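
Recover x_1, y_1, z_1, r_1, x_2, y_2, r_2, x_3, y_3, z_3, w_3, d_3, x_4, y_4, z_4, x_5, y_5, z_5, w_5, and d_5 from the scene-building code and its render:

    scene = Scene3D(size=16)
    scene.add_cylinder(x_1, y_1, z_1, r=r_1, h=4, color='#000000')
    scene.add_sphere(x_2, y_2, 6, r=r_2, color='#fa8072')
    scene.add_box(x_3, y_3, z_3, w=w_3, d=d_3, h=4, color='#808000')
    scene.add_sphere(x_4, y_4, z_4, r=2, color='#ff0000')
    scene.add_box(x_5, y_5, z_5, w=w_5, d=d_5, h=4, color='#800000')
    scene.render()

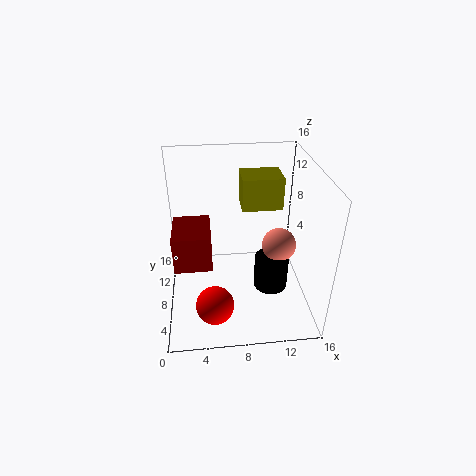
x_1 = 12
y_1 = 8
z_1 = 1
r_1 = 2
x_2 = 13
y_2 = 9
r_2 = 2
x_3 = 9
y_3 = 12
z_3 = 9
w_3 = 5
d_3 = 4
x_4 = 5
y_4 = 3
z_4 = 3
x_5 = 1
y_5 = 5
z_5 = 6
w_5 = 4
d_5 = 5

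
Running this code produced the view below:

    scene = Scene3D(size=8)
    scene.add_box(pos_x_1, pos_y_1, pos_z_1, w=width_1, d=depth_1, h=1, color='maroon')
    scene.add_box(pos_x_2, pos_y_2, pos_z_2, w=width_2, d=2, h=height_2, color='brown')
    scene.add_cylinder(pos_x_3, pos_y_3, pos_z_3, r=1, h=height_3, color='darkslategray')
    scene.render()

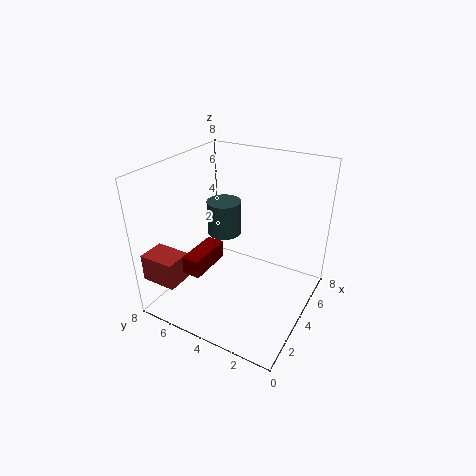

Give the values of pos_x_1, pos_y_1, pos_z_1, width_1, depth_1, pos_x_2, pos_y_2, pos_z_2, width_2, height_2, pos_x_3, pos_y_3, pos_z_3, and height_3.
pos_x_1 = 1.5
pos_y_1 = 5
pos_z_1 = 2.5
width_1 = 2.5
depth_1 = 1
pos_x_2 = 0.5
pos_y_2 = 6
pos_z_2 = 2
width_2 = 1.5
height_2 = 1.5
pos_x_3 = 5
pos_y_3 = 5.5
pos_z_3 = 3.5
height_3 = 2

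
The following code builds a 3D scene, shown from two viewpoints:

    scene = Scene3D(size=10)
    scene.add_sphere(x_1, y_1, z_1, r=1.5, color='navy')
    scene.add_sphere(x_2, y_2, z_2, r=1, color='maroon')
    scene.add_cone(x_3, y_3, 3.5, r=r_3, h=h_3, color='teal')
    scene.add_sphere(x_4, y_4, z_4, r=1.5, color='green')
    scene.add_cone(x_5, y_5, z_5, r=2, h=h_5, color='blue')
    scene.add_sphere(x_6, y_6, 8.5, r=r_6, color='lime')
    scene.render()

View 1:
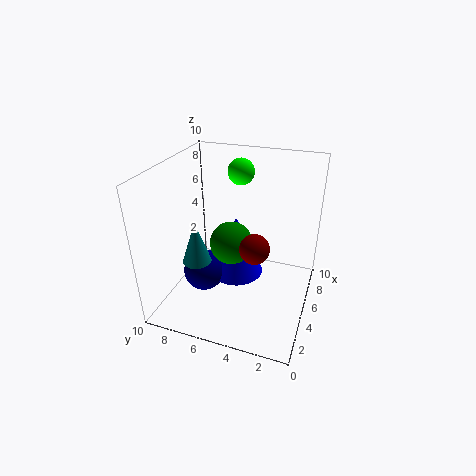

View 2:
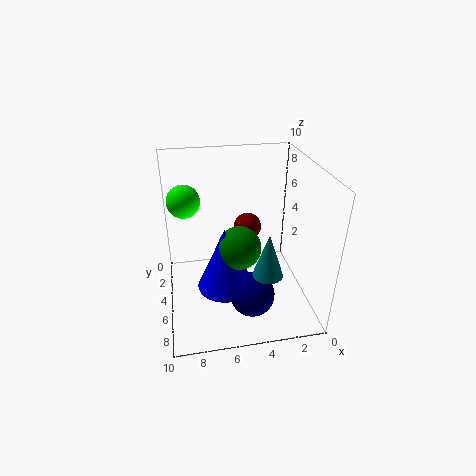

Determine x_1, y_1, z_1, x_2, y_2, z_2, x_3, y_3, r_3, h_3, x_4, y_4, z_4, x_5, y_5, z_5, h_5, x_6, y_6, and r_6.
x_1 = 4.5; y_1 = 7.5; z_1 = 2; x_2 = 4; y_2 = 3.5; z_2 = 5; x_3 = 3.5; y_3 = 7.5; r_3 = 1; h_3 = 3; x_4 = 5; y_4 = 5.5; z_4 = 4.5; x_5 = 6; y_5 = 5.5; z_5 = 1.5; h_5 = 4.5; x_6 = 8.5; y_6 = 6; r_6 = 1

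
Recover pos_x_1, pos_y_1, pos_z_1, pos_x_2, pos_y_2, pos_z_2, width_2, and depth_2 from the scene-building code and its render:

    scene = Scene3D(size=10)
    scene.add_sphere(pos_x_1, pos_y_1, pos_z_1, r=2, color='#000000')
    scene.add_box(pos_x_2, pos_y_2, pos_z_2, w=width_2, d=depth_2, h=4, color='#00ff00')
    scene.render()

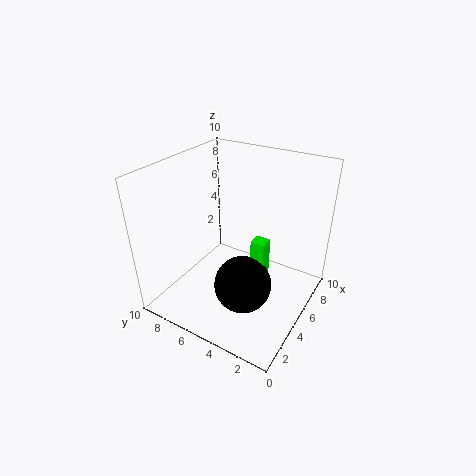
pos_x_1 = 4; pos_y_1 = 4; pos_z_1 = 2; pos_x_2 = 5; pos_y_2 = 3; pos_z_2 = 1; width_2 = 1; depth_2 = 1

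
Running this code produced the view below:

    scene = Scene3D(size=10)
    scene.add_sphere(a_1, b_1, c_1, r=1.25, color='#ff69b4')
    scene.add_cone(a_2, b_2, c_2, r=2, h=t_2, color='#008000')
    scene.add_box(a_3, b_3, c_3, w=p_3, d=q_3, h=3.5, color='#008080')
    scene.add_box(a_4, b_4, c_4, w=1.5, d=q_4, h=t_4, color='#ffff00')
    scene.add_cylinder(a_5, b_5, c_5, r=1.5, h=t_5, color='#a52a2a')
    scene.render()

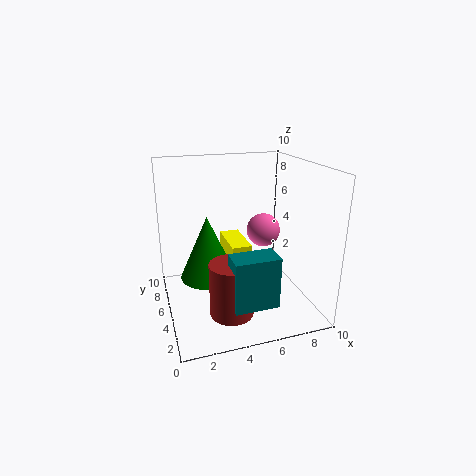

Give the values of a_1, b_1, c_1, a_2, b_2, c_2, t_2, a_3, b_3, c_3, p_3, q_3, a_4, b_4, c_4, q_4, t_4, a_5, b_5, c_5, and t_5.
a_1 = 7.5, b_1 = 6.5, c_1 = 4.75, a_2 = 3, b_2 = 5.75, c_2 = 2, t_2 = 4.5, a_3 = 3.75, b_3 = 1.5, c_3 = 1.25, p_3 = 3, q_3 = 1.75, a_4 = 4.75, b_4 = 5.5, c_4 = 2, q_4 = 3.5, t_4 = 2, a_5 = 4, b_5 = 3.25, c_5 = 0.25, t_5 = 3.75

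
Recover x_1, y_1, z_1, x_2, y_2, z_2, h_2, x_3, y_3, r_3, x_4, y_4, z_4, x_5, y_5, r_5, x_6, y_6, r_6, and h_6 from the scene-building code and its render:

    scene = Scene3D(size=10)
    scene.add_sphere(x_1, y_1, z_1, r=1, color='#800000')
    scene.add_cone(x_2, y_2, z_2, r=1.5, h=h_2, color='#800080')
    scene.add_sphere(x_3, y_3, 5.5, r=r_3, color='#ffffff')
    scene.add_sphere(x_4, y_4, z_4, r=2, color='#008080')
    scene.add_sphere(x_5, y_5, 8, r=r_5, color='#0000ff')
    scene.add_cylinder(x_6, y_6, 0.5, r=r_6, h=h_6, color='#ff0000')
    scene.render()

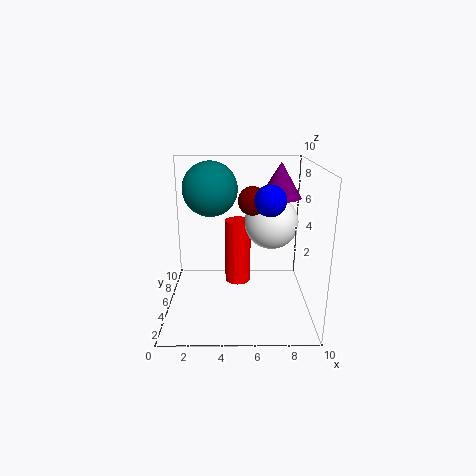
x_1 = 6; y_1 = 5.5; z_1 = 7.5; x_2 = 8; y_2 = 6.5; z_2 = 7.5; h_2 = 2.5; x_3 = 7.5; y_3 = 7; r_3 = 2; x_4 = 3; y_4 = 7; z_4 = 8; x_5 = 7; y_5 = 3.5; r_5 = 1; x_6 = 5; y_6 = 7.5; r_6 = 1; h_6 = 5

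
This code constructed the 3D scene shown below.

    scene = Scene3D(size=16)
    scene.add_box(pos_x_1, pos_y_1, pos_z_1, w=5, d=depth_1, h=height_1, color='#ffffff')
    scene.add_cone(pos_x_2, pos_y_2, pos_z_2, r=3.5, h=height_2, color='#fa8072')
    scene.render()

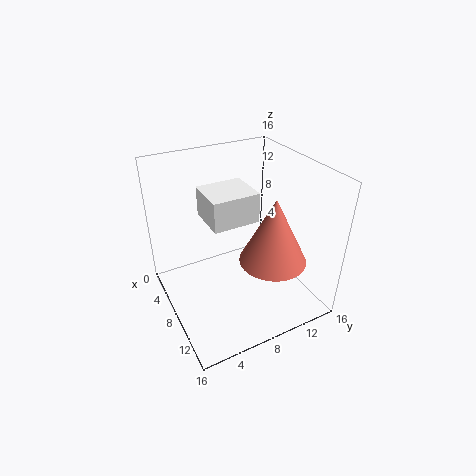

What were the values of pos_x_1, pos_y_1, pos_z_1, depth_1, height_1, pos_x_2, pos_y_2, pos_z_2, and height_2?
pos_x_1 = 2.5
pos_y_1 = 5.5
pos_z_1 = 9
depth_1 = 5.5
height_1 = 3.5
pos_x_2 = 12
pos_y_2 = 10
pos_z_2 = 7
height_2 = 7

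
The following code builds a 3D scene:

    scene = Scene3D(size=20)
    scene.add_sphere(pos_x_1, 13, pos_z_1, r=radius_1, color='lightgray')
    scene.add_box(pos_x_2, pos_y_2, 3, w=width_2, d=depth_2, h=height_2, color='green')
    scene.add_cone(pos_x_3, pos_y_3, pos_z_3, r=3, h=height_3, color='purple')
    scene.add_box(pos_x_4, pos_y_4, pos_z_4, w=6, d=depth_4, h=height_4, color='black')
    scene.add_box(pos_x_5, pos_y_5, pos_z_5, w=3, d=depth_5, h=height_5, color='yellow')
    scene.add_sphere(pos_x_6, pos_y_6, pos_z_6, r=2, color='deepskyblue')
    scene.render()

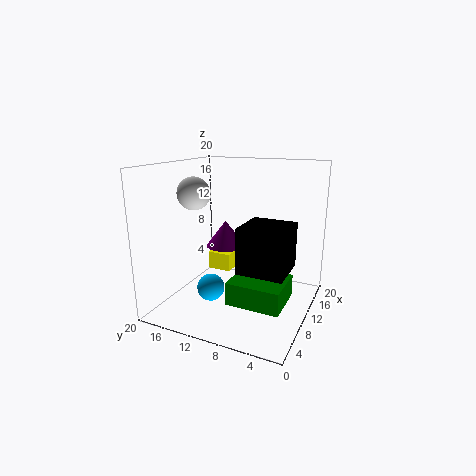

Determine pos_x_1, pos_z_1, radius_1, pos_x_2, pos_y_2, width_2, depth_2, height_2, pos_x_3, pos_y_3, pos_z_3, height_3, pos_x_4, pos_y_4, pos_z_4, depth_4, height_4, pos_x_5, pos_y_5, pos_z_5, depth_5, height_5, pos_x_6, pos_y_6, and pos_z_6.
pos_x_1 = 4, pos_z_1 = 17, radius_1 = 2, pos_x_2 = 4, pos_y_2 = 2, width_2 = 6, depth_2 = 7, height_2 = 3, pos_x_3 = 14, pos_y_3 = 14, pos_z_3 = 7, height_3 = 4, pos_x_4 = 5, pos_y_4 = 2, pos_z_4 = 7, depth_4 = 6, height_4 = 6, pos_x_5 = 17, pos_y_5 = 15, pos_z_5 = 1, depth_5 = 4, height_5 = 3, pos_x_6 = 9, pos_y_6 = 14, pos_z_6 = 2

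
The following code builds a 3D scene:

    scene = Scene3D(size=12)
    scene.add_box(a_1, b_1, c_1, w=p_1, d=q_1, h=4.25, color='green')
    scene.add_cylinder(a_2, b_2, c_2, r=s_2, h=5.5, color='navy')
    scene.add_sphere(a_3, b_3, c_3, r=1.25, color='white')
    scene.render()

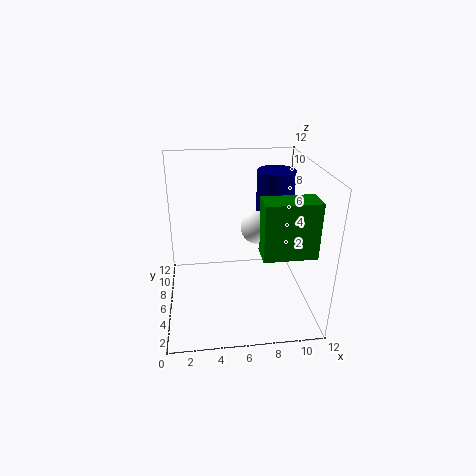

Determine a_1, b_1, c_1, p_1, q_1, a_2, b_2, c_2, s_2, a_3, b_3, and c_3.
a_1 = 7.25, b_1 = 1.5, c_1 = 6.25, p_1 = 4, q_1 = 2, a_2 = 10, b_2 = 10, c_2 = 5, s_2 = 1.75, a_3 = 7.25, b_3 = 4.25, c_3 = 7.75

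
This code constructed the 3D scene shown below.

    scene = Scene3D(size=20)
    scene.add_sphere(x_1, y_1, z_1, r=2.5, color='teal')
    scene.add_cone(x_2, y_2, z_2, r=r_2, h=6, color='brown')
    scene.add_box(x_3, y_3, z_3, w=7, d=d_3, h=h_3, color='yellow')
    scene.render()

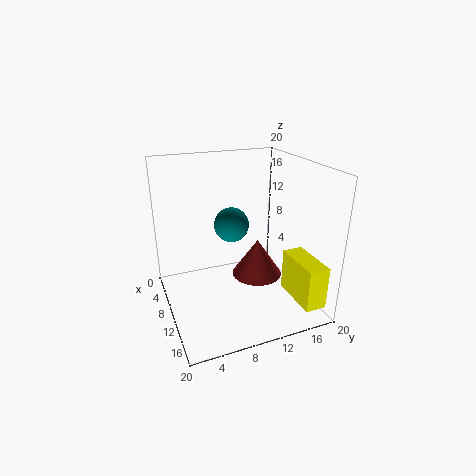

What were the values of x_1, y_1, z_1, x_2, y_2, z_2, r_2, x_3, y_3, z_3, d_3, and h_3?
x_1 = 7.5; y_1 = 10; z_1 = 11; x_2 = 6; y_2 = 15; z_2 = 1; r_2 = 4; x_3 = 11.5; y_3 = 16.5; z_3 = 1.5; d_3 = 3; h_3 = 6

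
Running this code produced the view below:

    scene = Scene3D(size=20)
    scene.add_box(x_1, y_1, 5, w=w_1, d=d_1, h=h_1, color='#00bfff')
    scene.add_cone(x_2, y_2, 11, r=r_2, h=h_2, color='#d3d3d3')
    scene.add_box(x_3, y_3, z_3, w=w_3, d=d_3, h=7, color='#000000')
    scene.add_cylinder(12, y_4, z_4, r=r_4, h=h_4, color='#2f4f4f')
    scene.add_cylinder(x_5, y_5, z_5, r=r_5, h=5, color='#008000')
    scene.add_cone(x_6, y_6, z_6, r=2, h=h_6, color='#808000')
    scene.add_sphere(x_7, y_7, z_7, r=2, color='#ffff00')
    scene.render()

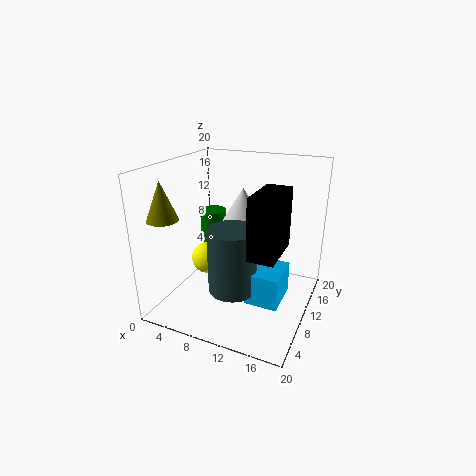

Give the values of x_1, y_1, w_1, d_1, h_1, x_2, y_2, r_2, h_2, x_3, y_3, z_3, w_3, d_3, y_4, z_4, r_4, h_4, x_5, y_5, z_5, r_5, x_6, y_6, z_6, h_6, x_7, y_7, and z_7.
x_1 = 14; y_1 = 3; w_1 = 4; d_1 = 5; h_1 = 4; x_2 = 9; y_2 = 14; r_2 = 3; h_2 = 5; x_3 = 15; y_3 = 1; z_3 = 12; w_3 = 3; d_3 = 6; y_4 = 4; z_4 = 6; r_4 = 3; h_4 = 8; x_5 = 4; y_5 = 14; z_5 = 7; r_5 = 2; x_6 = 3; y_6 = 3; z_6 = 14; h_6 = 5; x_7 = 8; y_7 = 5; z_7 = 9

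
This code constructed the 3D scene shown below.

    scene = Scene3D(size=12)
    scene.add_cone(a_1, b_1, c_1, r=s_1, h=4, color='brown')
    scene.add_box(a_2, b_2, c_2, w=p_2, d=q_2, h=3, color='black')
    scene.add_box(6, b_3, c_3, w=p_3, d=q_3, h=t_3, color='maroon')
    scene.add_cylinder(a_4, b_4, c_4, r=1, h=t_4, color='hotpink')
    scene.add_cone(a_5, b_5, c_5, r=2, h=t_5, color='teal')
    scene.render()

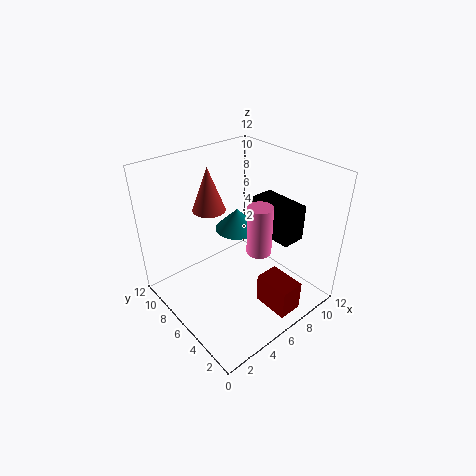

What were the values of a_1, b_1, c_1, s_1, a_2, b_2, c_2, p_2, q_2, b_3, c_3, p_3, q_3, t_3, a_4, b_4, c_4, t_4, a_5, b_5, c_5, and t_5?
a_1 = 6
b_1 = 10
c_1 = 7
s_1 = 1.5
a_2 = 8
b_2 = 2.5
c_2 = 6
p_2 = 2
q_2 = 4
b_3 = 0.5
c_3 = 1
p_3 = 2
q_3 = 3
t_3 = 2.5
a_4 = 6.5
b_4 = 4
c_4 = 5.5
t_4 = 4
a_5 = 8
b_5 = 8.5
c_5 = 5
t_5 = 2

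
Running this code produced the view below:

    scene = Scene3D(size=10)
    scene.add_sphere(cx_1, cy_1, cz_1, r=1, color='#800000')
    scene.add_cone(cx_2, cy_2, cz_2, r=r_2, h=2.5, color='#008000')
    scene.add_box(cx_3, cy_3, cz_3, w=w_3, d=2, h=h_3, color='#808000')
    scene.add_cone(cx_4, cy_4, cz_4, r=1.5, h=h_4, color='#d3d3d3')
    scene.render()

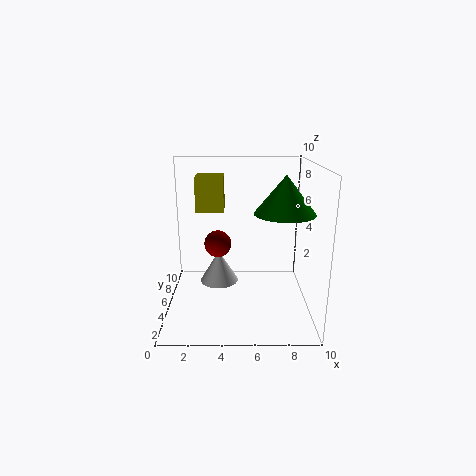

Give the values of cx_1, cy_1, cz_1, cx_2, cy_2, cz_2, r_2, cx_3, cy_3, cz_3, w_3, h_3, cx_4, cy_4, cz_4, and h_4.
cx_1 = 3.5; cy_1 = 6.5; cz_1 = 4; cx_2 = 8; cy_2 = 4; cz_2 = 7; r_2 = 2; cx_3 = 2; cy_3 = 6; cz_3 = 6.5; w_3 = 2; h_3 = 2.5; cx_4 = 3.5; cy_4 = 7.5; cz_4 = 0.5; h_4 = 2.5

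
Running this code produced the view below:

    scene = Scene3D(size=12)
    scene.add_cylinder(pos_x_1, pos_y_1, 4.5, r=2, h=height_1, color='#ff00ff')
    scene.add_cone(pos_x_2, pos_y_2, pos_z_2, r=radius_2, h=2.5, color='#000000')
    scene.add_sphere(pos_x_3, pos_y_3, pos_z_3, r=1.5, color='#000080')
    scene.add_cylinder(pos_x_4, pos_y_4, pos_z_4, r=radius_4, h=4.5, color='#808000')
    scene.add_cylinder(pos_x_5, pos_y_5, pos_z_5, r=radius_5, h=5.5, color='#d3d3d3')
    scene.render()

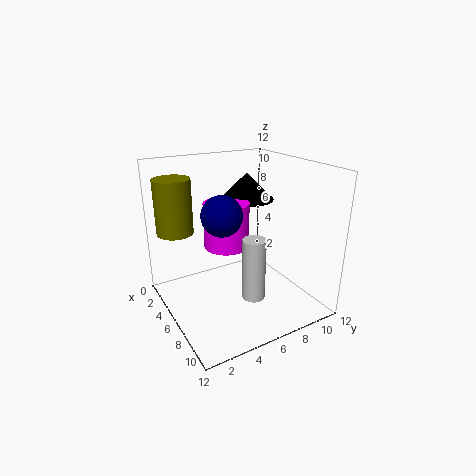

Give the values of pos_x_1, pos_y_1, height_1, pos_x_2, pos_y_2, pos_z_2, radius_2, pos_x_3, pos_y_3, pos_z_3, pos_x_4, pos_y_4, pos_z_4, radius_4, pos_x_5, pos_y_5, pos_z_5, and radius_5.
pos_x_1 = 4; pos_y_1 = 6; height_1 = 4; pos_x_2 = 2.5; pos_y_2 = 9; pos_z_2 = 8; radius_2 = 2.5; pos_x_3 = 8; pos_y_3 = 3.5; pos_z_3 = 9; pos_x_4 = 3.5; pos_y_4 = 1.5; pos_z_4 = 6.5; radius_4 = 1.5; pos_x_5 = 7; pos_y_5 = 7; pos_z_5 = 0.5; radius_5 = 1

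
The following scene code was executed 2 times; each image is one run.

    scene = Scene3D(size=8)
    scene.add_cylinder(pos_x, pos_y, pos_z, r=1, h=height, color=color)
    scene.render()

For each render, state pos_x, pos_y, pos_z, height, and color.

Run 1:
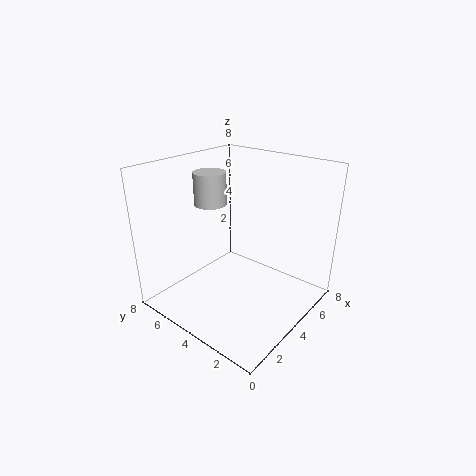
pos_x = 5
pos_y = 7
pos_z = 5
height = 2
color = 'lightgray'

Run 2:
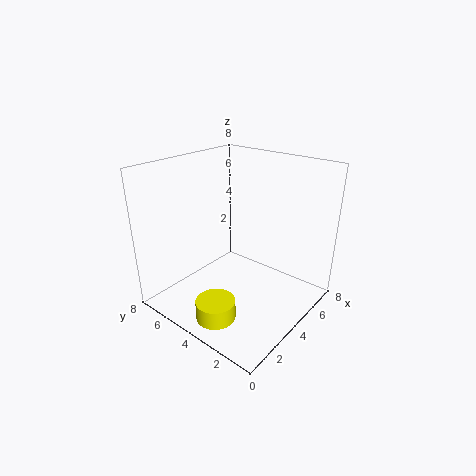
pos_x = 1
pos_y = 3
pos_z = 1
height = 1
color = 'yellow'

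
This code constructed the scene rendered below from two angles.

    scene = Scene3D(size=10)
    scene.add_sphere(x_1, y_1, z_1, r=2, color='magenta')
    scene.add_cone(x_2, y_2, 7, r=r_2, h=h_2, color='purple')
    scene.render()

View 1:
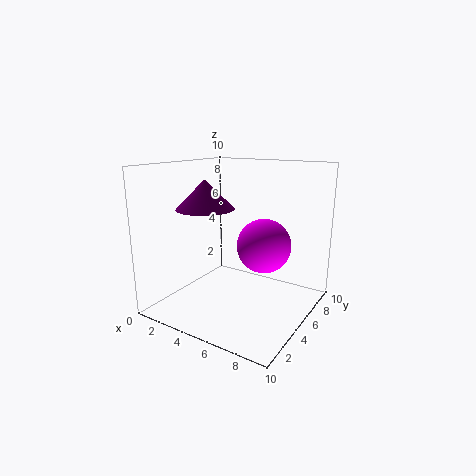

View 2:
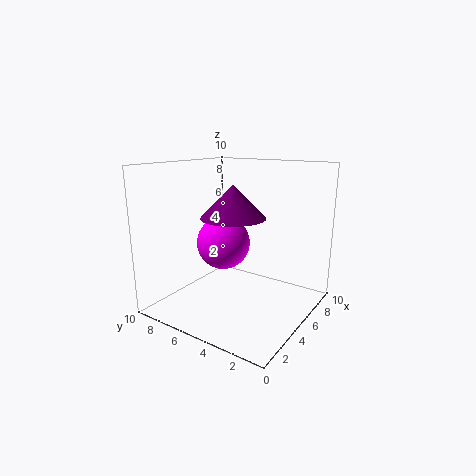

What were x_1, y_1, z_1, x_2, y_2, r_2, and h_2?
x_1 = 6; y_1 = 7; z_1 = 4; x_2 = 3; y_2 = 4; r_2 = 2; h_2 = 2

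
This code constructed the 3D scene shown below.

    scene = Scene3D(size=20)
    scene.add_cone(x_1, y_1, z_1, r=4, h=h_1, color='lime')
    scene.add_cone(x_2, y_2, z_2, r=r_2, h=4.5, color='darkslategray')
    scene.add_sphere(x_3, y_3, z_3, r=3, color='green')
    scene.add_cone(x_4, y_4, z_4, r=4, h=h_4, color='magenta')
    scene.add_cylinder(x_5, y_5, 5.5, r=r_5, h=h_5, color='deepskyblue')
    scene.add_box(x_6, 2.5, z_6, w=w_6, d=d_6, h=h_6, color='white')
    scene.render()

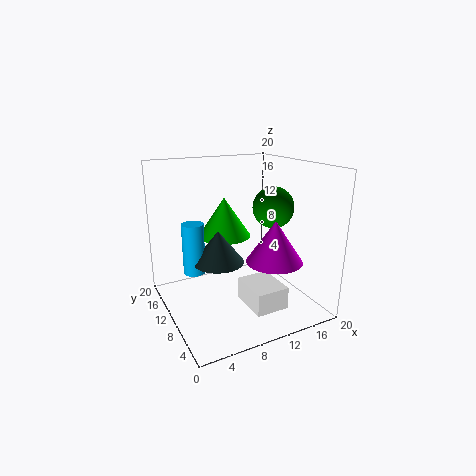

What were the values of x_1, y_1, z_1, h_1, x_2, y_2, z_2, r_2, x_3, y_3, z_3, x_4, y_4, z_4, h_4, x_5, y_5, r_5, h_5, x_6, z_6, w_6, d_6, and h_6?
x_1 = 10.5
y_1 = 15.5
z_1 = 8.5
h_1 = 6
x_2 = 7
y_2 = 10
z_2 = 7
r_2 = 3.5
x_3 = 16
y_3 = 10.5
z_3 = 13.5
x_4 = 14.5
y_4 = 7.5
z_4 = 6.5
h_4 = 6
x_5 = 4
y_5 = 11.5
r_5 = 1.5
h_5 = 7
x_6 = 9
z_6 = 2
w_6 = 4.5
d_6 = 5.5
h_6 = 3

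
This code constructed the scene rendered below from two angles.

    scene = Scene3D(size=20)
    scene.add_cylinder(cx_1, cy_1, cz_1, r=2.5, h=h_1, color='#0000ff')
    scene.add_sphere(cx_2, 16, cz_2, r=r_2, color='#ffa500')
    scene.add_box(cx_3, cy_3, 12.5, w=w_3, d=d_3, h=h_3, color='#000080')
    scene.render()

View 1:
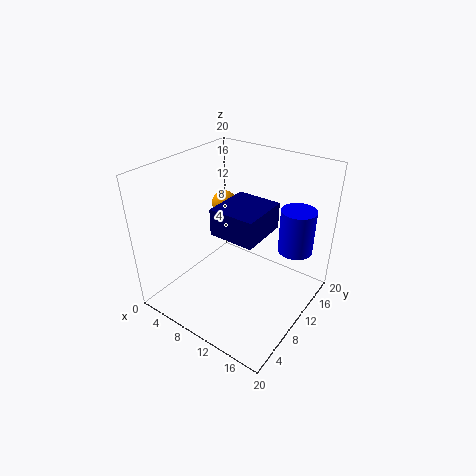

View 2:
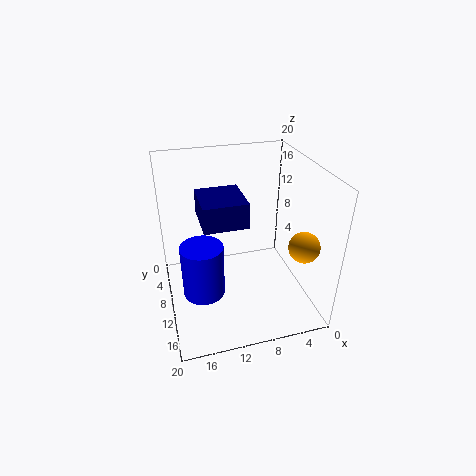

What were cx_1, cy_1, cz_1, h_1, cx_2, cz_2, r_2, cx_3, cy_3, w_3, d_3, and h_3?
cx_1 = 16
cy_1 = 16
cz_1 = 7
h_1 = 6.5
cx_2 = 3
cz_2 = 11
r_2 = 2
cx_3 = 9
cy_3 = 5.5
w_3 = 6
d_3 = 6.5
h_3 = 3.5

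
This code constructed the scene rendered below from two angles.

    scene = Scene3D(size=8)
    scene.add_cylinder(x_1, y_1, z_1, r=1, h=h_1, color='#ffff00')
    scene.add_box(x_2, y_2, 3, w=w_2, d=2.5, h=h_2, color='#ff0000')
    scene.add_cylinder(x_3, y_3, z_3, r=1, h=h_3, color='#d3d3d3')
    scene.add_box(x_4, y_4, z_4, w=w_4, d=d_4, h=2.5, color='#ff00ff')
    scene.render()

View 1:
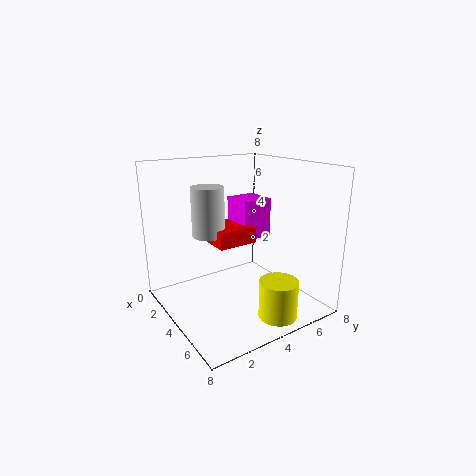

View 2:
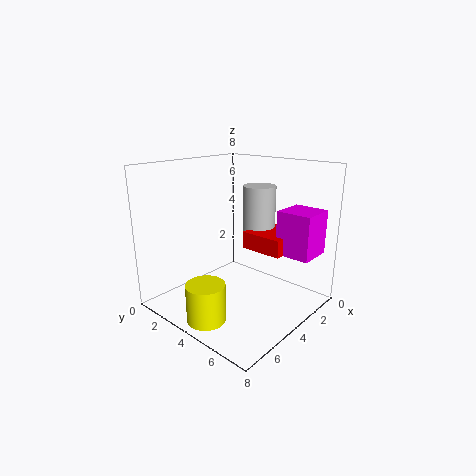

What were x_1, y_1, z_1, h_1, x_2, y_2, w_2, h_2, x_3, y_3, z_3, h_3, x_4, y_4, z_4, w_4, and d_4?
x_1 = 7
y_1 = 4.5
z_1 = 0.5
h_1 = 2
x_2 = 0.5
y_2 = 3.5
w_2 = 2.5
h_2 = 1
x_3 = 1.5
y_3 = 3.5
z_3 = 3.5
h_3 = 3
x_4 = 0.5
y_4 = 5.5
z_4 = 3
w_4 = 2
d_4 = 2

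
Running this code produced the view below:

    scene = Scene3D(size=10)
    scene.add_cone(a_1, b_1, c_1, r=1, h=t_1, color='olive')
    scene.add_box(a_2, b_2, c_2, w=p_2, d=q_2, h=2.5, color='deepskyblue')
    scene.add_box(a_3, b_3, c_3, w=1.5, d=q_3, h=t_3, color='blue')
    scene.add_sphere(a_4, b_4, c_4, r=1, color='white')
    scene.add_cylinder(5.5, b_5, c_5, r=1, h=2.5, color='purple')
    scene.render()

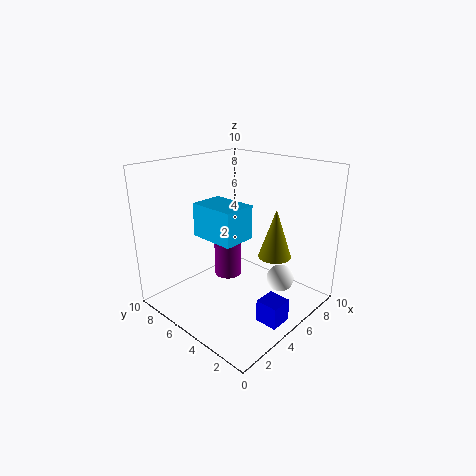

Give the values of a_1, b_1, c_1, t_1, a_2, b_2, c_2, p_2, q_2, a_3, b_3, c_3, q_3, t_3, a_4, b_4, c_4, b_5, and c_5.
a_1 = 4.5
b_1 = 1.5
c_1 = 5
t_1 = 3
a_2 = 4
b_2 = 5
c_2 = 4.5
p_2 = 2.5
q_2 = 3.5
a_3 = 3.5
b_3 = 0.5
c_3 = 0.5
q_3 = 1.5
t_3 = 1.5
a_4 = 7.5
b_4 = 3
c_4 = 1.5
b_5 = 6.5
c_5 = 1.5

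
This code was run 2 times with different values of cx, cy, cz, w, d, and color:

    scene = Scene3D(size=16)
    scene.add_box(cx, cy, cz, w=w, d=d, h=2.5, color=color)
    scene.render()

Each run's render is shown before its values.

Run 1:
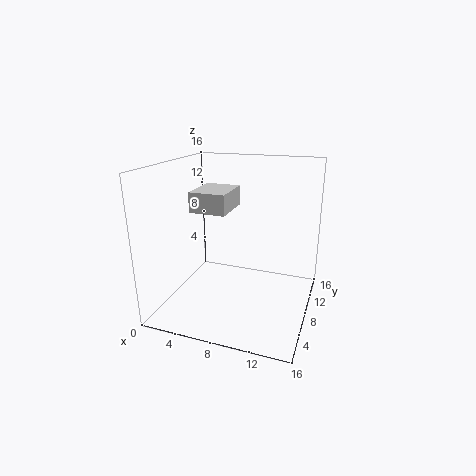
cx = 1.25, cy = 9.5, cz = 9.75, w = 4.5, d = 5.5, color = 'lightgray'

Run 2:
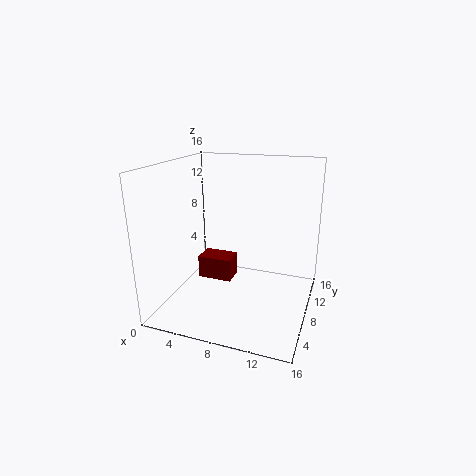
cx = 4, cy = 6, cz = 3.5, w = 3.75, d = 2.5, color = 'maroon'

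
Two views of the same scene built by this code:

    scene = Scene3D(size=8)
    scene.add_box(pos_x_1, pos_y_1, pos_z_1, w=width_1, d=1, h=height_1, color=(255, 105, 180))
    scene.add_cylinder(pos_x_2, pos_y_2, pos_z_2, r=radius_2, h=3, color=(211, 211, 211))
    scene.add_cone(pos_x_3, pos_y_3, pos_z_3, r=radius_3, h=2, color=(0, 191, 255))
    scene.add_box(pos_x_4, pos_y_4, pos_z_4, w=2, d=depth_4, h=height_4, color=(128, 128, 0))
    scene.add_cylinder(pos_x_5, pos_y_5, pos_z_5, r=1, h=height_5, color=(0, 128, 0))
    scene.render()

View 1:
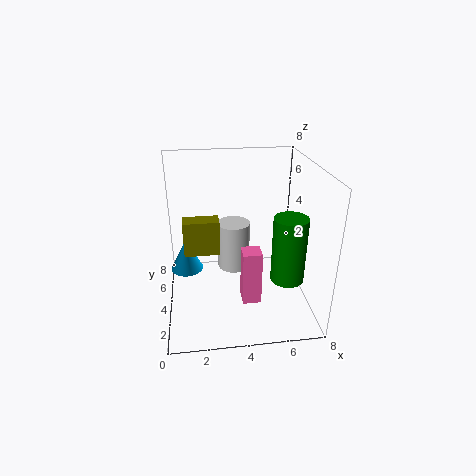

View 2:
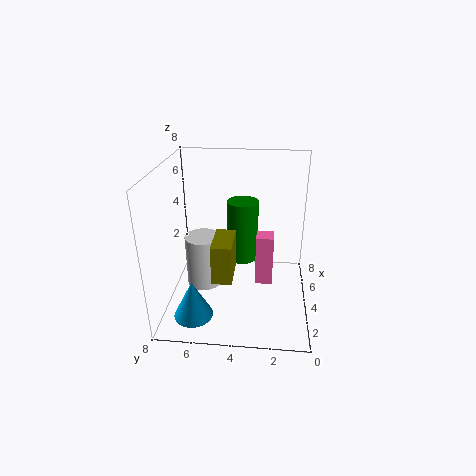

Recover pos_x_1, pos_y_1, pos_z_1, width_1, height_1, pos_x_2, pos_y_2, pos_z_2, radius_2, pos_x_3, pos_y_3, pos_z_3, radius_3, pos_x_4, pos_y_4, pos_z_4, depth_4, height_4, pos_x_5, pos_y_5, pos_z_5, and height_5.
pos_x_1 = 4, pos_y_1 = 2, pos_z_1 = 1, width_1 = 1, height_1 = 3, pos_x_2 = 4, pos_y_2 = 6, pos_z_2 = 1, radius_2 = 1, pos_x_3 = 1, pos_y_3 = 6, pos_z_3 = 1, radius_3 = 1, pos_x_4 = 1, pos_y_4 = 4, pos_z_4 = 3, depth_4 = 1, height_4 = 2, pos_x_5 = 7, pos_y_5 = 4, pos_z_5 = 1, height_5 = 4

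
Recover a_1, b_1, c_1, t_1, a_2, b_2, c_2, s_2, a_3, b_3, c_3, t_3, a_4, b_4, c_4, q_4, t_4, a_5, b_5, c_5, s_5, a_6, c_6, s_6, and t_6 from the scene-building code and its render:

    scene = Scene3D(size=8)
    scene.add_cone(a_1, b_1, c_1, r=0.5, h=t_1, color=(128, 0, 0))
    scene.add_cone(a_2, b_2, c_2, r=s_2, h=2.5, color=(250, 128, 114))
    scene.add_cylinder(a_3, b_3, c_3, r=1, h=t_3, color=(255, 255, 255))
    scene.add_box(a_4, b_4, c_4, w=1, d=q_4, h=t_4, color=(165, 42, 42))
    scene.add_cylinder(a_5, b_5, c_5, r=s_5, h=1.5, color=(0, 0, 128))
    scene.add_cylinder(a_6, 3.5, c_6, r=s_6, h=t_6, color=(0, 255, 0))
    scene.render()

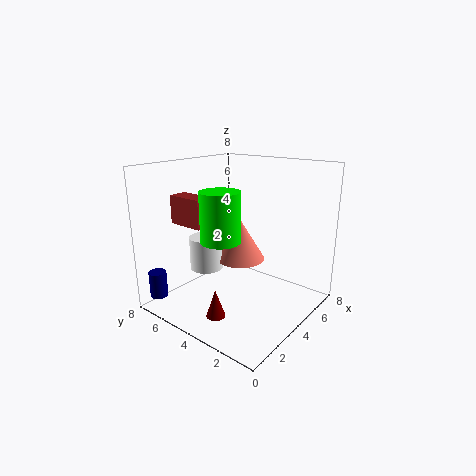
a_1 = 1.5, b_1 = 3.5, c_1 = 0.5, t_1 = 1.5, a_2 = 5.5, b_2 = 5, c_2 = 2, s_2 = 1.5, a_3 = 4, b_3 = 6.5, c_3 = 1.5, t_3 = 2, a_4 = 1.5, b_4 = 4.5, c_4 = 5, q_4 = 2, t_4 = 1.5, a_5 = 1, b_5 = 7.5, c_5 = 0.5, s_5 = 0.5, a_6 = 2, c_6 = 4.5, s_6 = 1, t_6 = 2.5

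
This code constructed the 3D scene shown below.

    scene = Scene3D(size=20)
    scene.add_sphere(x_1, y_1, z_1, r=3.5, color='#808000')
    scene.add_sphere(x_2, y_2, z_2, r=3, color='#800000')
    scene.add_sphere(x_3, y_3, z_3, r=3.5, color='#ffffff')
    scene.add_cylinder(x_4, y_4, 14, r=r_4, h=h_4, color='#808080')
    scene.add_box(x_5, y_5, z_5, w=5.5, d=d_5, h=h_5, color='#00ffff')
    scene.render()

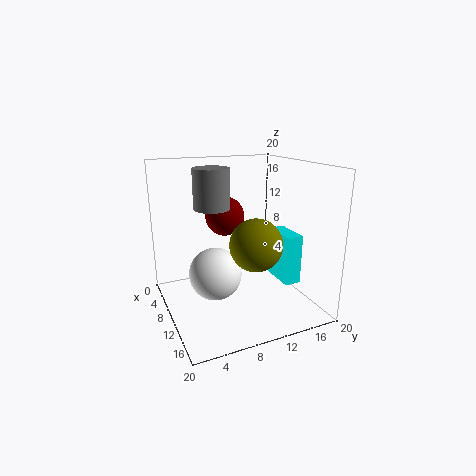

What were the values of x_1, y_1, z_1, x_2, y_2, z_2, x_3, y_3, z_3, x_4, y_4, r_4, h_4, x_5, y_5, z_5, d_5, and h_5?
x_1 = 13.5
y_1 = 11
z_1 = 10
x_2 = 4
y_2 = 10.5
z_2 = 11.5
x_3 = 11.5
y_3 = 6
z_3 = 6
x_4 = 8
y_4 = 7
r_4 = 2.5
h_4 = 5.5
x_5 = 6.5
y_5 = 17
z_5 = 2
d_5 = 2.5
h_5 = 7.5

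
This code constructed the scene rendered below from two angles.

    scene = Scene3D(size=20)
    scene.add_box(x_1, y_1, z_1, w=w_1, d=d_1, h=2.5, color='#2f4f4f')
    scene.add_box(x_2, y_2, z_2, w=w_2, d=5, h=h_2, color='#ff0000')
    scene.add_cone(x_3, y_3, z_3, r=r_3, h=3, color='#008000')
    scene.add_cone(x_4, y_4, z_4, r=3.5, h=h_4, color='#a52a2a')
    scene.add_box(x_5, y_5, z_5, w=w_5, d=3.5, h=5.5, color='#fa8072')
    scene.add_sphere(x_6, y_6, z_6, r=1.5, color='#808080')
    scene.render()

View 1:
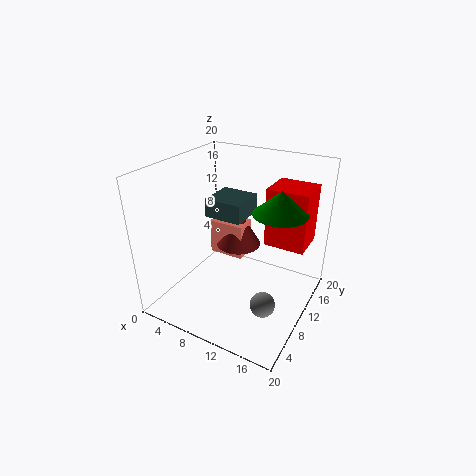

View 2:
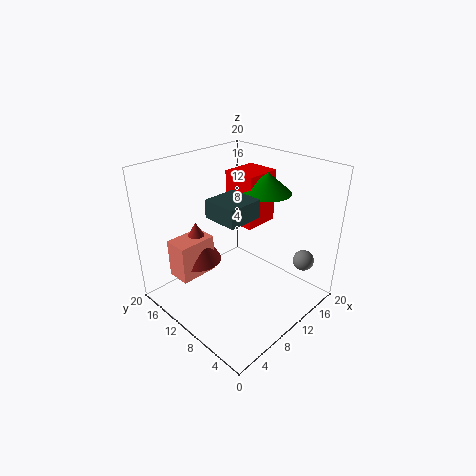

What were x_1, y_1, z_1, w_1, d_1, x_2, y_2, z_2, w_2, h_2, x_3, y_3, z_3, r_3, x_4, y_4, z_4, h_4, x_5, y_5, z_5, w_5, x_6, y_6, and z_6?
x_1 = 6.5, y_1 = 7.5, z_1 = 13.5, w_1 = 5, d_1 = 5, x_2 = 13.5, y_2 = 11, z_2 = 9.5, w_2 = 5.5, h_2 = 8, x_3 = 16, y_3 = 10, z_3 = 15, r_3 = 3.5, x_4 = 7, y_4 = 15.5, z_4 = 5.5, h_4 = 6, x_5 = 3, y_5 = 13.5, z_5 = 4, w_5 = 5.5, x_6 = 17, y_6 = 3.5, z_6 = 6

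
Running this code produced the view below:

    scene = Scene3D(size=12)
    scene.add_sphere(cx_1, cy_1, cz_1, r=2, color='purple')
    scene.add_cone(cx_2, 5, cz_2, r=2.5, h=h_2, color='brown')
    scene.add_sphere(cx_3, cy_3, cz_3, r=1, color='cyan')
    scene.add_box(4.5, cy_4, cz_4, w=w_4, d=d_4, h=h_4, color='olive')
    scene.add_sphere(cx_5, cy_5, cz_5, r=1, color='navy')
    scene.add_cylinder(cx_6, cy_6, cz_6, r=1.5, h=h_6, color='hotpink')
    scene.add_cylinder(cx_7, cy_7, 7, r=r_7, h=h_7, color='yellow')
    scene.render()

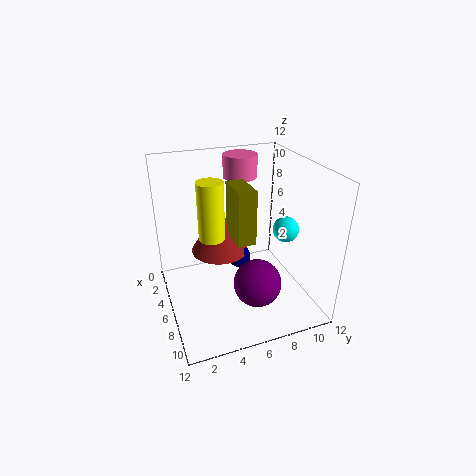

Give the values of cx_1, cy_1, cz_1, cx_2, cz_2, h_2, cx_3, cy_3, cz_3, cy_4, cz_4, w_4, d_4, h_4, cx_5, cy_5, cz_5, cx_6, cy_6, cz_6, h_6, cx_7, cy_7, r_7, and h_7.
cx_1 = 8; cy_1 = 7; cz_1 = 2.5; cx_2 = 4; cz_2 = 4; h_2 = 4; cx_3 = 8.5; cy_3 = 9; cz_3 = 7.5; cy_4 = 5.5; cz_4 = 6; w_4 = 3; d_4 = 1.5; h_4 = 4.5; cx_5 = 5; cy_5 = 6.5; cz_5 = 3.5; cx_6 = 2.5; cy_6 = 7.5; cz_6 = 10; h_6 = 2; cx_7 = 7; cy_7 = 3.5; r_7 = 1; h_7 = 4.5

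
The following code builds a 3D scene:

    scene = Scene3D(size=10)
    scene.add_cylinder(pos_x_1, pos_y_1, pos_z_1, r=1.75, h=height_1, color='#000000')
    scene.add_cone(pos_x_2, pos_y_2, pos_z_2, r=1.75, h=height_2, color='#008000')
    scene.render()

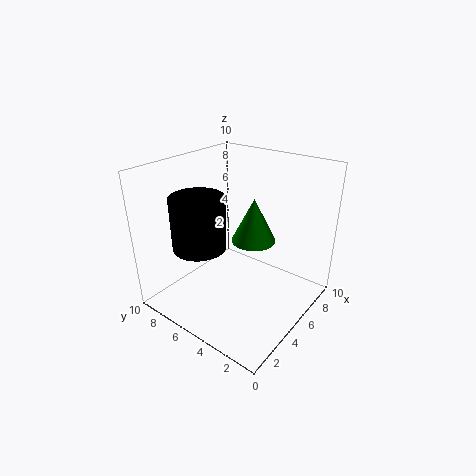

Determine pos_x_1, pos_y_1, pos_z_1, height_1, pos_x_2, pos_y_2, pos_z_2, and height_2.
pos_x_1 = 2.5
pos_y_1 = 6.25
pos_z_1 = 5
height_1 = 3.5
pos_x_2 = 8
pos_y_2 = 5.75
pos_z_2 = 3.25
height_2 = 3.5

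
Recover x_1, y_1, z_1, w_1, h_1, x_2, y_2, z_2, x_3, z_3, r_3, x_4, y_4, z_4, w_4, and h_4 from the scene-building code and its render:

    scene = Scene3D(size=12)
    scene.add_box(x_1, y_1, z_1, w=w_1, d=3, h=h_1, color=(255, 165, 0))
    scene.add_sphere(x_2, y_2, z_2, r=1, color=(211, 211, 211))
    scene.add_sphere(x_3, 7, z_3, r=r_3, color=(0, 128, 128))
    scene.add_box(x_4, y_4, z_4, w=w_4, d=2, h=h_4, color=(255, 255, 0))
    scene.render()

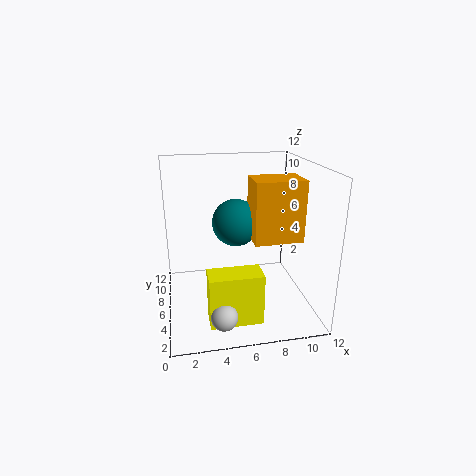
x_1 = 7
y_1 = 4
z_1 = 6
w_1 = 4
h_1 = 5
x_2 = 4
y_2 = 1
z_2 = 2
x_3 = 6
z_3 = 7
r_3 = 2
x_4 = 3
y_4 = 1
z_4 = 1
w_4 = 4
h_4 = 4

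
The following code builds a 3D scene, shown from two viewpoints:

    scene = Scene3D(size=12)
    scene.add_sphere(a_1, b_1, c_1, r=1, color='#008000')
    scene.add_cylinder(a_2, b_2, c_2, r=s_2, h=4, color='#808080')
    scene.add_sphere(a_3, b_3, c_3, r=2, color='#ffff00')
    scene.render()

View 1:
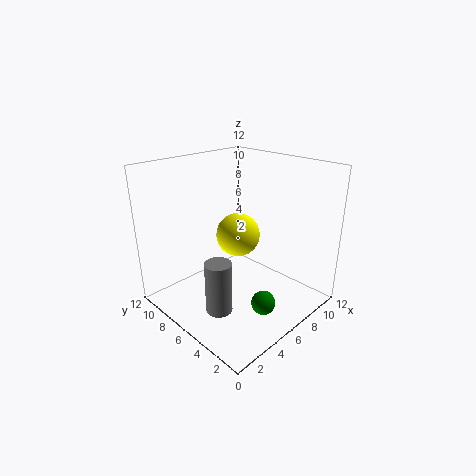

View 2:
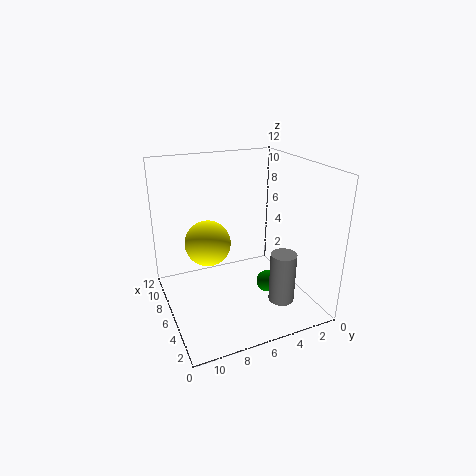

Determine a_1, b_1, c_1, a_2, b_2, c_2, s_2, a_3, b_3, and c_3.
a_1 = 6, b_1 = 3, c_1 = 1, a_2 = 2, b_2 = 4, c_2 = 2, s_2 = 1, a_3 = 8, b_3 = 8, c_3 = 5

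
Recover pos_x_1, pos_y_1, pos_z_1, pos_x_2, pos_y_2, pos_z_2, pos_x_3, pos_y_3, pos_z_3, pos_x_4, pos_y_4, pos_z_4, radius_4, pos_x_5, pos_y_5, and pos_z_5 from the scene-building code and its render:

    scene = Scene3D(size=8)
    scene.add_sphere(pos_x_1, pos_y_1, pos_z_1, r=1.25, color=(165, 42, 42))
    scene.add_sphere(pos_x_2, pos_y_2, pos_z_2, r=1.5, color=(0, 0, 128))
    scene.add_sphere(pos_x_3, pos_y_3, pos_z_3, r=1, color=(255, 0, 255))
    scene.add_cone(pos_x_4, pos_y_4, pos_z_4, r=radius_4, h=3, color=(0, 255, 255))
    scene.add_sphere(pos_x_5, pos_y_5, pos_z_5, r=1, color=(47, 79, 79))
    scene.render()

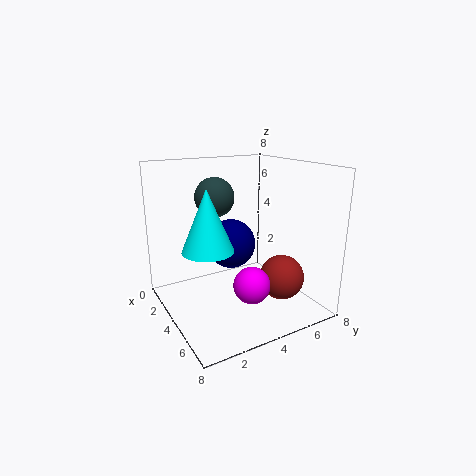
pos_x_1 = 5.5; pos_y_1 = 6; pos_z_1 = 1.75; pos_x_2 = 2.25; pos_y_2 = 4.5; pos_z_2 = 3; pos_x_3 = 5.5; pos_y_3 = 4; pos_z_3 = 1.75; pos_x_4 = 5.5; pos_y_4 = 1.5; pos_z_4 = 4.25; radius_4 = 1.25; pos_x_5 = 4.25; pos_y_5 = 2.5; pos_z_5 = 6.5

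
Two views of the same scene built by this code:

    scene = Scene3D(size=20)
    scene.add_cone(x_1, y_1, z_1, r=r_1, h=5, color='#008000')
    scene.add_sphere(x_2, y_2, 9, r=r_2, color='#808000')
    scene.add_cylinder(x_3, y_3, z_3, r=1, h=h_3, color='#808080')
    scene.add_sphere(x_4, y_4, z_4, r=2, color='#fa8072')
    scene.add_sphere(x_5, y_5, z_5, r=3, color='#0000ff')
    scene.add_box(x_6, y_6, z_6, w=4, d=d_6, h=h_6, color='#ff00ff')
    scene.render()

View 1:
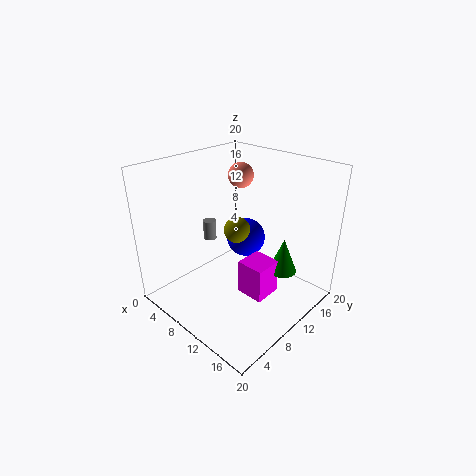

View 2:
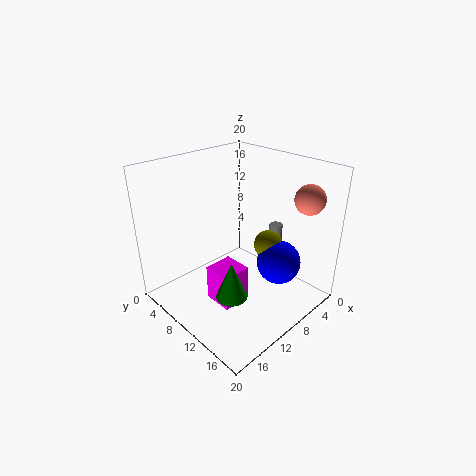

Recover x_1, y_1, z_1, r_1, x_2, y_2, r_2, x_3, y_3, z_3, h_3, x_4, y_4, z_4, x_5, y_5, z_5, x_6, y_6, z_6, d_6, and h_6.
x_1 = 15; y_1 = 14; z_1 = 5; r_1 = 2; x_2 = 7; y_2 = 13; r_2 = 2; x_3 = 3; y_3 = 11; z_3 = 7; h_3 = 3; x_4 = 4; y_4 = 17; z_4 = 16; x_5 = 7; y_5 = 15; z_5 = 7; x_6 = 11; y_6 = 9; z_6 = 2; d_6 = 4; h_6 = 5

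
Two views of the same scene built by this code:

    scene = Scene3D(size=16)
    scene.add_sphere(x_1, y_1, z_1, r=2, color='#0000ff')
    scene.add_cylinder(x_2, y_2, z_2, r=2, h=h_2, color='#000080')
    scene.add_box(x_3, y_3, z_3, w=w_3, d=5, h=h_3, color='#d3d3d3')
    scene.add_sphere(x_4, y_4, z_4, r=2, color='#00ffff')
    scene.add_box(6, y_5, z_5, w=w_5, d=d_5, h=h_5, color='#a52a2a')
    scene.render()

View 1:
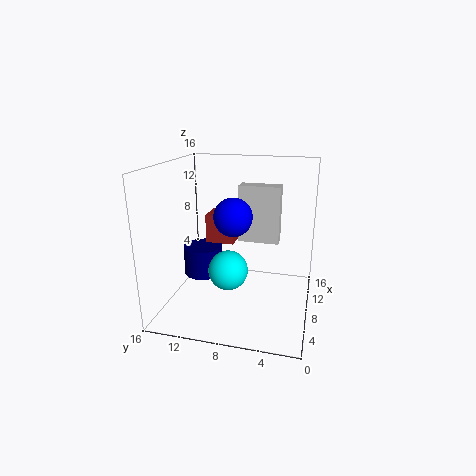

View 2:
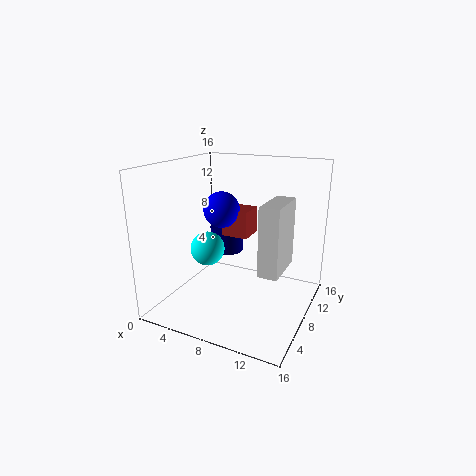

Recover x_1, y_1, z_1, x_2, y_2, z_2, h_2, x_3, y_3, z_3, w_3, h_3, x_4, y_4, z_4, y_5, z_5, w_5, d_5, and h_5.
x_1 = 6; y_1 = 8; z_1 = 11; x_2 = 5; y_2 = 11; z_2 = 5; h_2 = 3; x_3 = 12; y_3 = 4; z_3 = 6; w_3 = 2; h_3 = 7; x_4 = 4; y_4 = 8; z_4 = 6; y_5 = 8; z_5 = 8; w_5 = 3; d_5 = 3; h_5 = 3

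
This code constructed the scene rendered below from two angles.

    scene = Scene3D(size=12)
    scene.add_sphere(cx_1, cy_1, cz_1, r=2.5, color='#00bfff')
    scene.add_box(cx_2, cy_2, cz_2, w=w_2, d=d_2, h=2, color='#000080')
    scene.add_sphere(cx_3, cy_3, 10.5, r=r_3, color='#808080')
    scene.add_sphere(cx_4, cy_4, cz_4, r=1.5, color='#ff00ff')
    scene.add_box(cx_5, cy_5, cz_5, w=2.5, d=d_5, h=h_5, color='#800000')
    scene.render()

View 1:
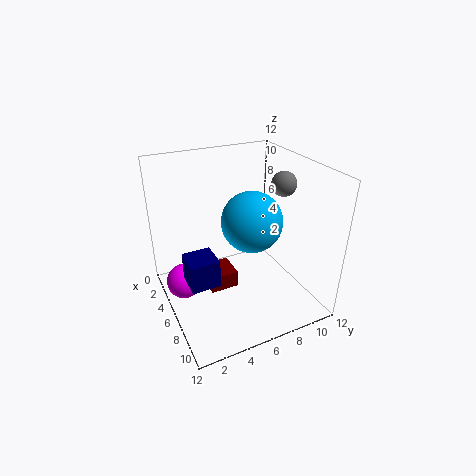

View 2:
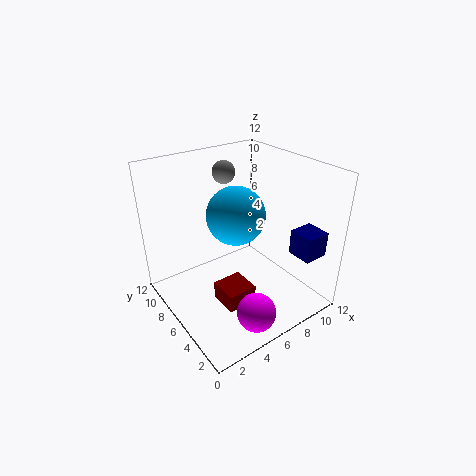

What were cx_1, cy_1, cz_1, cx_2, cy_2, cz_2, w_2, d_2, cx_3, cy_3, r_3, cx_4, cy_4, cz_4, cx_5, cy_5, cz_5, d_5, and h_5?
cx_1 = 6.5, cy_1 = 7, cz_1 = 7.5, cx_2 = 8.5, cy_2 = 0.5, cz_2 = 5.5, w_2 = 2, d_2 = 2, cx_3 = 7, cy_3 = 9.5, r_3 = 1, cx_4 = 4.5, cy_4 = 1.5, cz_4 = 2, cx_5 = 3.5, cy_5 = 3.5, cz_5 = 1, d_5 = 2.5, h_5 = 1.5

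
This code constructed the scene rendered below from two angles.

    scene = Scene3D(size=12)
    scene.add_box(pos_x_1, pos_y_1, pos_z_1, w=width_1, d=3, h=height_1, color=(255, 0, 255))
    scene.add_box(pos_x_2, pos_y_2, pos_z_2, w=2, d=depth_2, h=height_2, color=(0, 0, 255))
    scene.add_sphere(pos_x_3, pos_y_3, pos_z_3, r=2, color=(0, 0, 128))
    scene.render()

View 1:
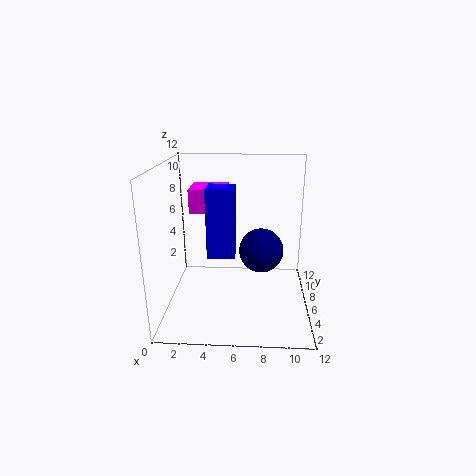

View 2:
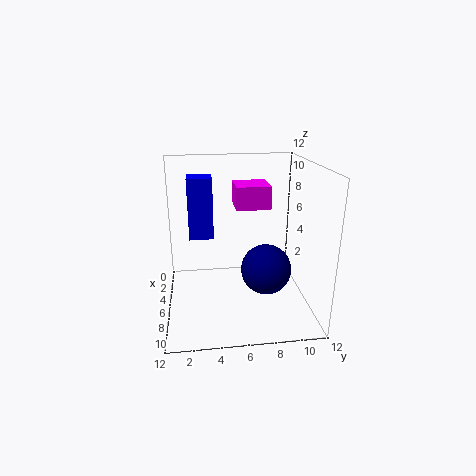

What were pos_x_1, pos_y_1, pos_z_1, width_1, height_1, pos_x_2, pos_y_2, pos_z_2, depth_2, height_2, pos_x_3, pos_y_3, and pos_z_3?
pos_x_1 = 2; pos_y_1 = 6; pos_z_1 = 8; width_1 = 3; height_1 = 2; pos_x_2 = 4; pos_y_2 = 2; pos_z_2 = 6; depth_2 = 2; height_2 = 5; pos_x_3 = 8; pos_y_3 = 8; pos_z_3 = 4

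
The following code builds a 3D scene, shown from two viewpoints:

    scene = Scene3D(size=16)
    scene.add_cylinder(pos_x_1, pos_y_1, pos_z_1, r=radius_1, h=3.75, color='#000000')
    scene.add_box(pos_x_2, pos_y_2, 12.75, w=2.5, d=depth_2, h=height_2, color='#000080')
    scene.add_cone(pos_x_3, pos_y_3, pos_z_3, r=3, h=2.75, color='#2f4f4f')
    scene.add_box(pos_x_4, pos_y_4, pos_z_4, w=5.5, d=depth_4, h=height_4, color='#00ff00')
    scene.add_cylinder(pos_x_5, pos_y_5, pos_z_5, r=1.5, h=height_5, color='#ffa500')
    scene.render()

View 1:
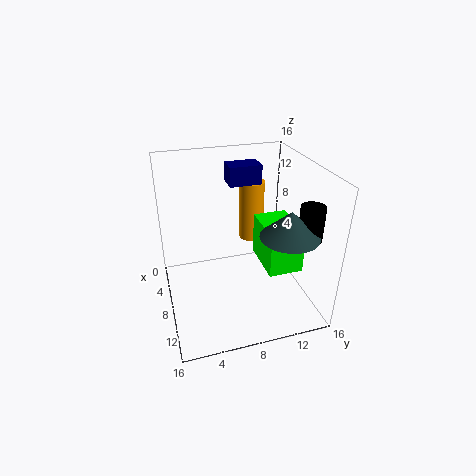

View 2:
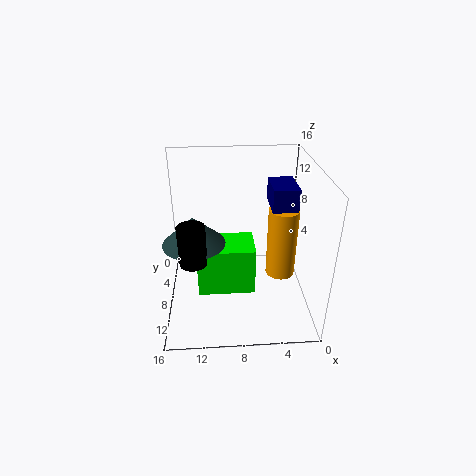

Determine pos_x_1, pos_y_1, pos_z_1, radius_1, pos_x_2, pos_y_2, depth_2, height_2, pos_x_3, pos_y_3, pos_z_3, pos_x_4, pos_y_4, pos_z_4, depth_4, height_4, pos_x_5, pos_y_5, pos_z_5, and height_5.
pos_x_1 = 12.5, pos_y_1 = 14.25, pos_z_1 = 9.25, radius_1 = 1.25, pos_x_2 = 2.5, pos_y_2 = 8, depth_2 = 3.75, height_2 = 2.25, pos_x_3 = 12.5, pos_y_3 = 12, pos_z_3 = 10, pos_x_4 = 6.75, pos_y_4 = 10.25, pos_z_4 = 5.25, depth_4 = 3.75, height_4 = 4.75, pos_x_5 = 3.75, pos_y_5 = 11, pos_z_5 = 5.5, height_5 = 7.25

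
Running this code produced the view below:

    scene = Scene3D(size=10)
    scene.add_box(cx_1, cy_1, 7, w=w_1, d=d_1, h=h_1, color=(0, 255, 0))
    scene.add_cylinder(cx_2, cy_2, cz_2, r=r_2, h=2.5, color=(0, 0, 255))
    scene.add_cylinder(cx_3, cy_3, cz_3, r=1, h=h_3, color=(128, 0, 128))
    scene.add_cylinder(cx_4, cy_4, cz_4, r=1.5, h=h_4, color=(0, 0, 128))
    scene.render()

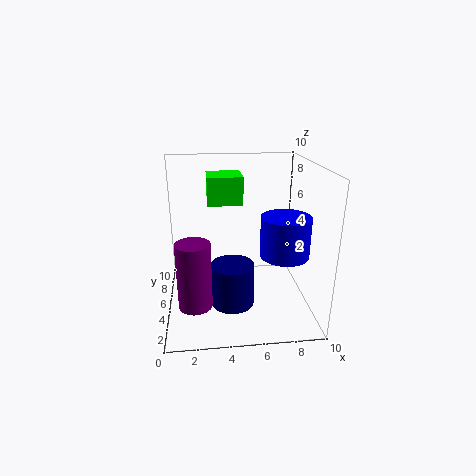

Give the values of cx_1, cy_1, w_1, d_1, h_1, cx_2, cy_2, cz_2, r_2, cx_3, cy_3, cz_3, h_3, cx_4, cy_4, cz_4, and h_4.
cx_1 = 3, cy_1 = 6, w_1 = 2.5, d_1 = 2.5, h_1 = 2, cx_2 = 7.5, cy_2 = 2, cz_2 = 5, r_2 = 1.5, cx_3 = 2, cy_3 = 1, cz_3 = 2.5, h_3 = 4, cx_4 = 4.5, cy_4 = 4, cz_4 = 0.5, h_4 = 3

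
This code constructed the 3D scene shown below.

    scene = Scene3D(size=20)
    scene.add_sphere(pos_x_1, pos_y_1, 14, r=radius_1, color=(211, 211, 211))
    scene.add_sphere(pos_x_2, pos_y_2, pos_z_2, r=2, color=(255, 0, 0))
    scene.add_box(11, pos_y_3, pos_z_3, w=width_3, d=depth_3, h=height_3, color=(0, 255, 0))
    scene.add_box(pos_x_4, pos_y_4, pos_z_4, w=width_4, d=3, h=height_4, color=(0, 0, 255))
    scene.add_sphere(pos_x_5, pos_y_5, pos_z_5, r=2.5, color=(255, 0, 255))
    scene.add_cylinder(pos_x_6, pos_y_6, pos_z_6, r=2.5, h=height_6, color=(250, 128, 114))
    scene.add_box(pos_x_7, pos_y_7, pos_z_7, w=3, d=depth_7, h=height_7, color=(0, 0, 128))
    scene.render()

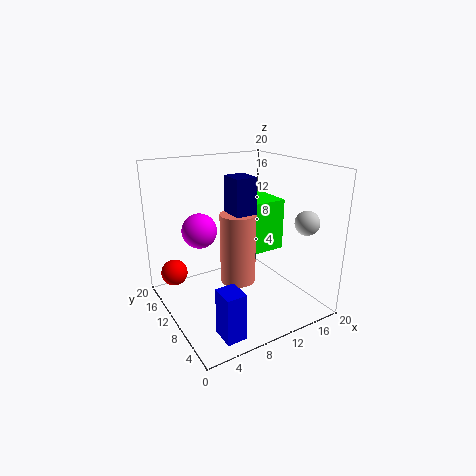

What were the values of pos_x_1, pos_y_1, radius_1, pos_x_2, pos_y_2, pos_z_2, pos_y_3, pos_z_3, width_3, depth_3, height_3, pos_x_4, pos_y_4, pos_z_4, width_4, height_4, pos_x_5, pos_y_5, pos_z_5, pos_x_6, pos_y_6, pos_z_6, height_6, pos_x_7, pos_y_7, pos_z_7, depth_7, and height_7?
pos_x_1 = 14.5
pos_y_1 = 1.5
radius_1 = 1.5
pos_x_2 = 3
pos_y_2 = 17.5
pos_z_2 = 3
pos_y_3 = 9.5
pos_z_3 = 7
width_3 = 6.5
depth_3 = 6
height_3 = 7.5
pos_x_4 = 3
pos_y_4 = 0.5
pos_z_4 = 1.5
width_4 = 2.5
height_4 = 6
pos_x_5 = 6
pos_y_5 = 14
pos_z_5 = 10.5
pos_x_6 = 10
pos_y_6 = 10
pos_z_6 = 3.5
height_6 = 10
pos_x_7 = 9
pos_y_7 = 8.5
pos_z_7 = 13
depth_7 = 3.5
height_7 = 5.5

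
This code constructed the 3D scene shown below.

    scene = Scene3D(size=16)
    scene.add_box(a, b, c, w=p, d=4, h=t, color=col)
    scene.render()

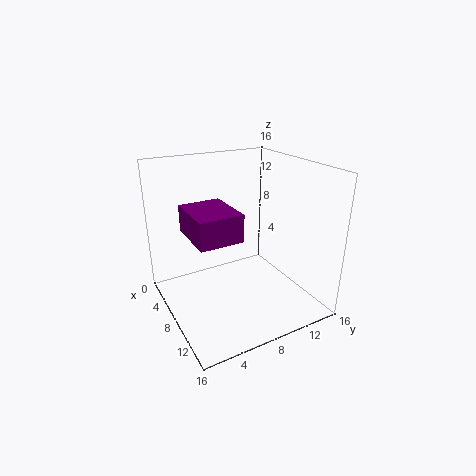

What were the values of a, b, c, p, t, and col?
a = 9.5; b = 1; c = 11; p = 5; t = 2.5; col = 'purple'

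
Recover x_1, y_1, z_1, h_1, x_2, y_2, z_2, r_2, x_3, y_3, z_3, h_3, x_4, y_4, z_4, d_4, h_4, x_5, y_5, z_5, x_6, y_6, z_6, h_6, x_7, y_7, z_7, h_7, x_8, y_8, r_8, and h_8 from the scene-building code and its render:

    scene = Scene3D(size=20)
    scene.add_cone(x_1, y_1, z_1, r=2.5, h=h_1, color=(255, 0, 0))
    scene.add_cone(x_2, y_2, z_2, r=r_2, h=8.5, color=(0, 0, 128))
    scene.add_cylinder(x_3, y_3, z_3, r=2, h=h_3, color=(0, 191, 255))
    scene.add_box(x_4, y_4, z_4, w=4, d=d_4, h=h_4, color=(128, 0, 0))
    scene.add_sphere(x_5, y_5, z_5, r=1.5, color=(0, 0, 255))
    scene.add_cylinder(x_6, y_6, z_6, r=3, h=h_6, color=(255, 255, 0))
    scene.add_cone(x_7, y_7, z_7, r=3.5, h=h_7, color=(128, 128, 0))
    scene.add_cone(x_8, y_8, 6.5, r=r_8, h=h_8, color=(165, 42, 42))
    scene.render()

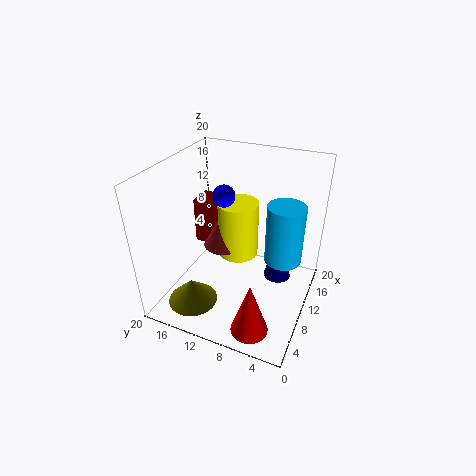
x_1 = 3.5; y_1 = 5.5; z_1 = 0.5; h_1 = 7.5; x_2 = 13.5; y_2 = 5; z_2 = 2.5; r_2 = 2; x_3 = 4; y_3 = 2; z_3 = 13; h_3 = 6.5; x_4 = 15; y_4 = 17; z_4 = 4; d_4 = 3; h_4 = 7.5; x_5 = 10; y_5 = 12; z_5 = 16; x_6 = 13.5; y_6 = 11.5; z_6 = 5; h_6 = 8.5; x_7 = 5; y_7 = 15; z_7 = 1; h_7 = 3.5; x_8 = 12.5; y_8 = 13.5; r_8 = 3; h_8 = 5.5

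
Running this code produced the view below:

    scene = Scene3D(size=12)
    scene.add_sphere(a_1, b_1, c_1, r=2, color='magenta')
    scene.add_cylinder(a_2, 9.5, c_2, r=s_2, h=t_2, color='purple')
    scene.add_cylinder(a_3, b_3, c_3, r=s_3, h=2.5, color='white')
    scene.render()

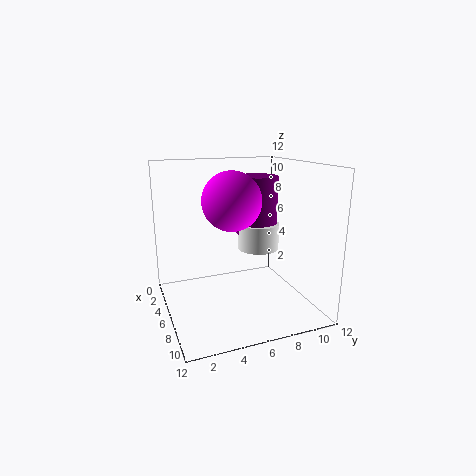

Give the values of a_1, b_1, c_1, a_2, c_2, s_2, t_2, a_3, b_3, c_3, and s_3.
a_1 = 10, b_1 = 4, c_1 = 10, a_2 = 2, c_2 = 5, s_2 = 2, t_2 = 5.5, a_3 = 2.5, b_3 = 9.5, c_3 = 3.5, s_3 = 2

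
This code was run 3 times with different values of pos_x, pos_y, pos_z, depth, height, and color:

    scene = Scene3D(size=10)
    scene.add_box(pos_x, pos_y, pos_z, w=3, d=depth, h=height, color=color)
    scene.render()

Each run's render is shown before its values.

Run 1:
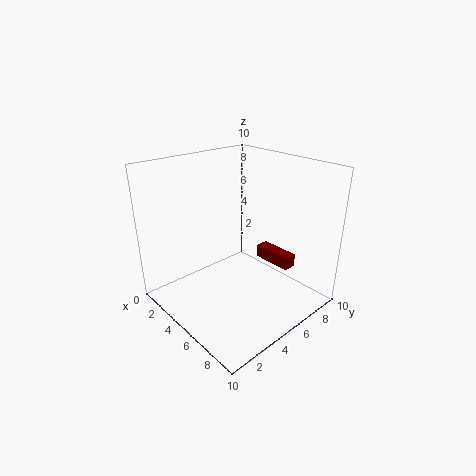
pos_x = 4, pos_y = 8, pos_z = 2, depth = 1, height = 1, color = 'maroon'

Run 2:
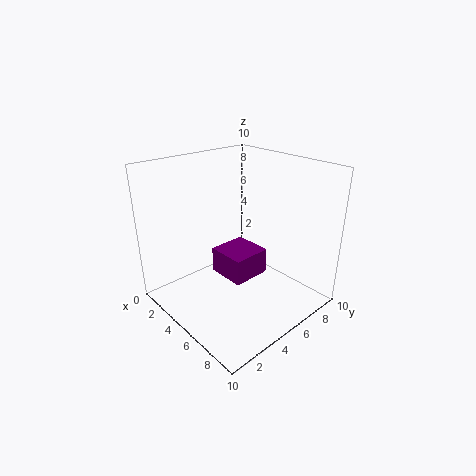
pos_x = 2, pos_y = 5, pos_z = 1, depth = 3, height = 2, color = 'purple'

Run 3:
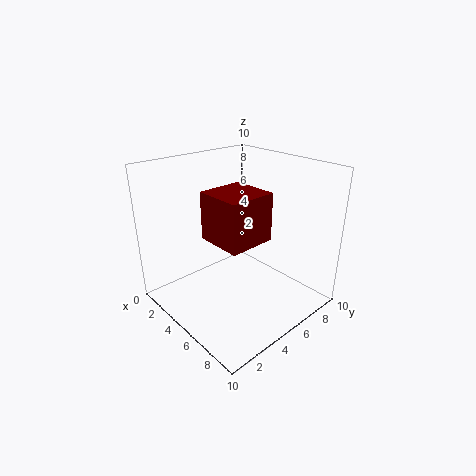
pos_x = 5, pos_y = 2, pos_z = 6, depth = 3, height = 3, color = 'maroon'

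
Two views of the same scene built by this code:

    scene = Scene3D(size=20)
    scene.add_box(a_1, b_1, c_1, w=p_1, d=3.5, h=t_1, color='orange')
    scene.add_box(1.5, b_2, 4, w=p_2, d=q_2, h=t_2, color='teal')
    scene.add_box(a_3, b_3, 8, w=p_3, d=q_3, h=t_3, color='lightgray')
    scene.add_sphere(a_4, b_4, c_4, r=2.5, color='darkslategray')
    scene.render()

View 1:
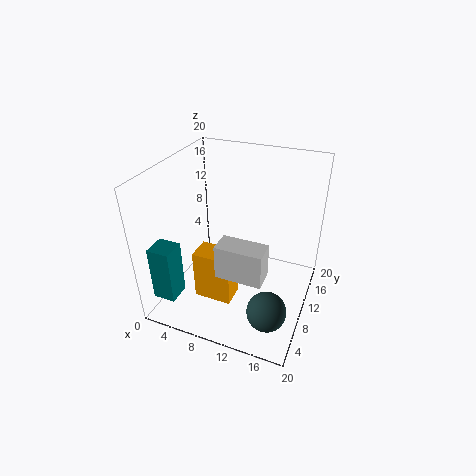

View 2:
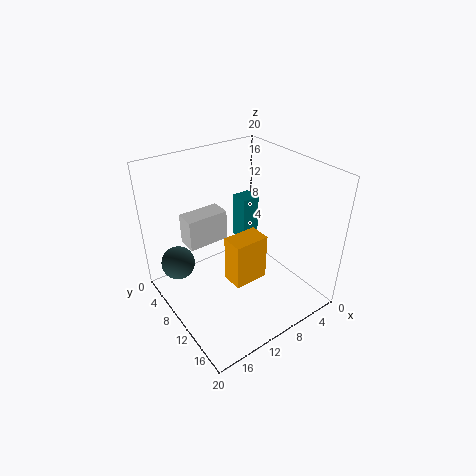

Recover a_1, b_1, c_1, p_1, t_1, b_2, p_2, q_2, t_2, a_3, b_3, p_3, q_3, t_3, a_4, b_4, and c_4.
a_1 = 4.5
b_1 = 6.5
c_1 = 0.5
p_1 = 5.5
t_1 = 7.5
b_2 = 1
p_2 = 3
q_2 = 3
t_2 = 7.5
a_3 = 9.5
b_3 = 3.5
p_3 = 6
q_3 = 3
t_3 = 4.5
a_4 = 16.5
b_4 = 3.5
c_4 = 4.5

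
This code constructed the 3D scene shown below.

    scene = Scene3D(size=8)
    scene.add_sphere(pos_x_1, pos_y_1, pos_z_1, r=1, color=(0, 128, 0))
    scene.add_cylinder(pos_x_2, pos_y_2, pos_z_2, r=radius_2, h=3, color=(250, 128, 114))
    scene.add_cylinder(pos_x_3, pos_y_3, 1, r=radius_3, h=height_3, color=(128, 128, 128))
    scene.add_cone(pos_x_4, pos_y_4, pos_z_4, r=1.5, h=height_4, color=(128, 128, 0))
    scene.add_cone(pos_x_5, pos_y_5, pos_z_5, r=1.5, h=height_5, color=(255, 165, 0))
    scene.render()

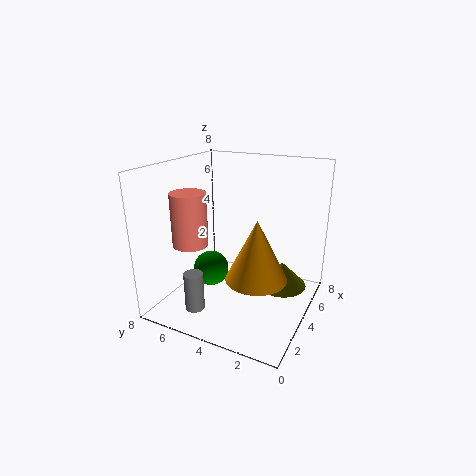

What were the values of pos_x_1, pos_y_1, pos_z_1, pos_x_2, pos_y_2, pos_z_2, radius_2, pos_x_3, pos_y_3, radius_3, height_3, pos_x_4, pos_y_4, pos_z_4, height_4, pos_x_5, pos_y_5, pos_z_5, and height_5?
pos_x_1 = 3.5
pos_y_1 = 5.5
pos_z_1 = 2
pos_x_2 = 3
pos_y_2 = 6.5
pos_z_2 = 3.5
radius_2 = 1
pos_x_3 = 1
pos_y_3 = 5
radius_3 = 0.5
height_3 = 2
pos_x_4 = 6
pos_y_4 = 2
pos_z_4 = 0.5
height_4 = 1.5
pos_x_5 = 2
pos_y_5 = 2
pos_z_5 = 3
height_5 = 3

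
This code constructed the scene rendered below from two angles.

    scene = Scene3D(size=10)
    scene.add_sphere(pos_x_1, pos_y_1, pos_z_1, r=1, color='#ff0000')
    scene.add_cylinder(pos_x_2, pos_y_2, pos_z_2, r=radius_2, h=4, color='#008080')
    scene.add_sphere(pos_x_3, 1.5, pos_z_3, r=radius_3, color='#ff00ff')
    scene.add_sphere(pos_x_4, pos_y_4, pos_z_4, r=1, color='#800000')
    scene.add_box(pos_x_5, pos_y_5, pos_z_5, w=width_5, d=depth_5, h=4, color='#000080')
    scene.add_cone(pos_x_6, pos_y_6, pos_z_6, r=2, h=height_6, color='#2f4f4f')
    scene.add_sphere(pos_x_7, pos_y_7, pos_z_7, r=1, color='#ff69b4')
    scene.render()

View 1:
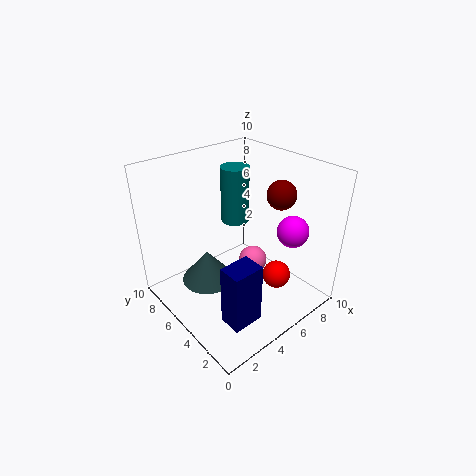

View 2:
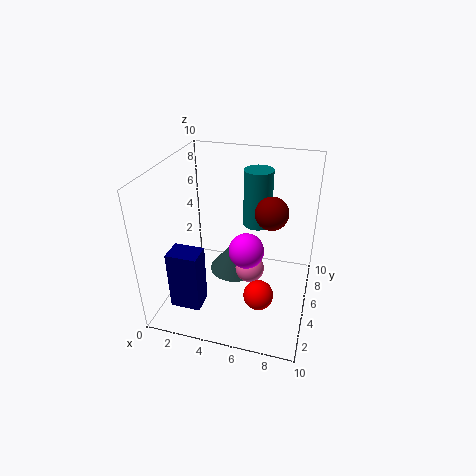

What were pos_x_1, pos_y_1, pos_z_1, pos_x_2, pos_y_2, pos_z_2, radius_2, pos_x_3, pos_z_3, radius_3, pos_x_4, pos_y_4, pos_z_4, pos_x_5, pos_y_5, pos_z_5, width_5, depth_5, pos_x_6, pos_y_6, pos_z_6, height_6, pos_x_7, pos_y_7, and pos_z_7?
pos_x_1 = 7
pos_y_1 = 3
pos_z_1 = 2
pos_x_2 = 6
pos_y_2 = 6.5
pos_z_2 = 5.5
radius_2 = 1
pos_x_3 = 6.5
pos_z_3 = 6.5
radius_3 = 1
pos_x_4 = 7.5
pos_y_4 = 3.5
pos_z_4 = 8
pos_x_5 = 1.5
pos_y_5 = 1
pos_z_5 = 1.5
width_5 = 2
depth_5 = 1.5
pos_x_6 = 4
pos_y_6 = 7.5
pos_z_6 = 0.5
height_6 = 2.5
pos_x_7 = 6
pos_y_7 = 4.5
pos_z_7 = 3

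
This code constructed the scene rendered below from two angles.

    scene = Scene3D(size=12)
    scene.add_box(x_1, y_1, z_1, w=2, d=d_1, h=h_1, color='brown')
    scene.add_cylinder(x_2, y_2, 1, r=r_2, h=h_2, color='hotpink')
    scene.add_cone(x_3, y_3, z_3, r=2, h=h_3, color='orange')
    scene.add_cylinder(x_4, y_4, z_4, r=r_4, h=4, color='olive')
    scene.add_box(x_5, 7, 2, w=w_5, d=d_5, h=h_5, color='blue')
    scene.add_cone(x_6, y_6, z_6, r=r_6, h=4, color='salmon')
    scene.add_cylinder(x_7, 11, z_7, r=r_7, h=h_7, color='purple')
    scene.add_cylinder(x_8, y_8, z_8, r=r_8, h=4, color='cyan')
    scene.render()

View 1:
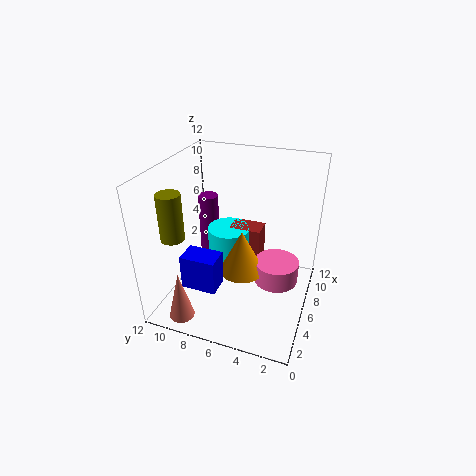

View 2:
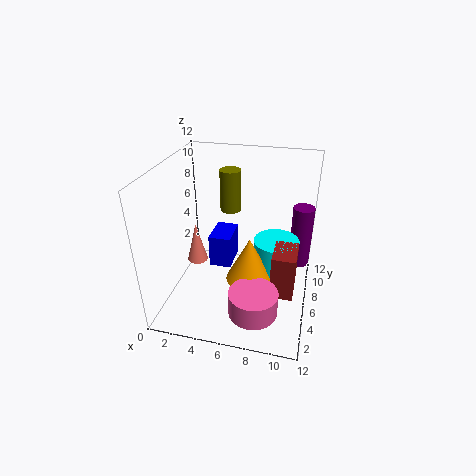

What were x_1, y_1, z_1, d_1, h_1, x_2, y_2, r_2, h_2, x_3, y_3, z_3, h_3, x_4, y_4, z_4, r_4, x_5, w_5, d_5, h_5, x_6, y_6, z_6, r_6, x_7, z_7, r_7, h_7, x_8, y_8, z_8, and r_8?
x_1 = 9
y_1 = 5
z_1 = 1
d_1 = 3
h_1 = 4
x_2 = 8
y_2 = 3
r_2 = 2
h_2 = 2
x_3 = 7
y_3 = 6
z_3 = 2
h_3 = 4
x_4 = 4
y_4 = 11
z_4 = 6
r_4 = 1
x_5 = 3
w_5 = 2
d_5 = 3
h_5 = 3
x_6 = 1
y_6 = 9
z_6 = 1
r_6 = 1
x_7 = 11
z_7 = 1
r_7 = 1
h_7 = 6
x_8 = 9
y_8 = 8
z_8 = 1
r_8 = 2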